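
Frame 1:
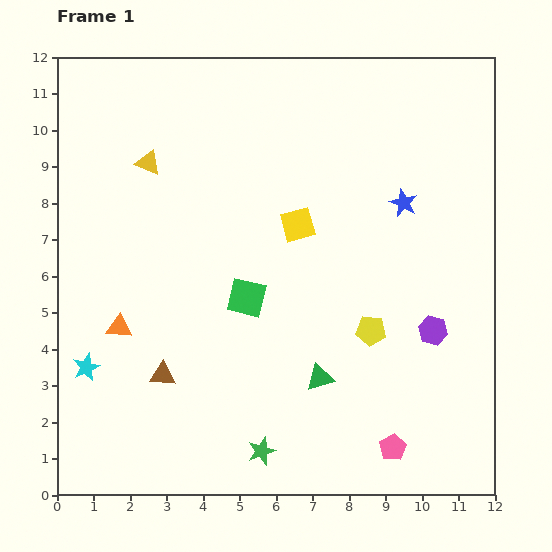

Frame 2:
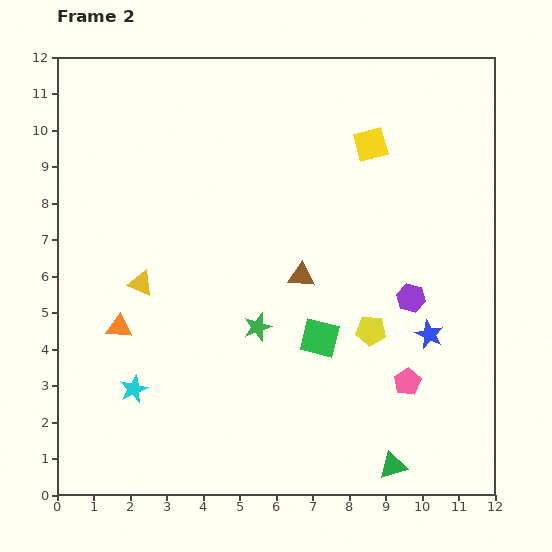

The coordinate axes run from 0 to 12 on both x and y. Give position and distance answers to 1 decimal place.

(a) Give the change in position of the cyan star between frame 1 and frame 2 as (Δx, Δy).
(1.3, -0.6)

The cyan star was at (0.8, 3.5) in frame 1 and (2.1, 2.9) in frame 2.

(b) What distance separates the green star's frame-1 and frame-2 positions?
3.4

The green star moved from (5.6, 1.2) to (5.5, 4.6), a distance of √(0.1² + 3.4²) ≈ 3.4.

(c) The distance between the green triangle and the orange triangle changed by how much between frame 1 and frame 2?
+2.7

Distance in frame 1: 5.7. Distance in frame 2: 8.4.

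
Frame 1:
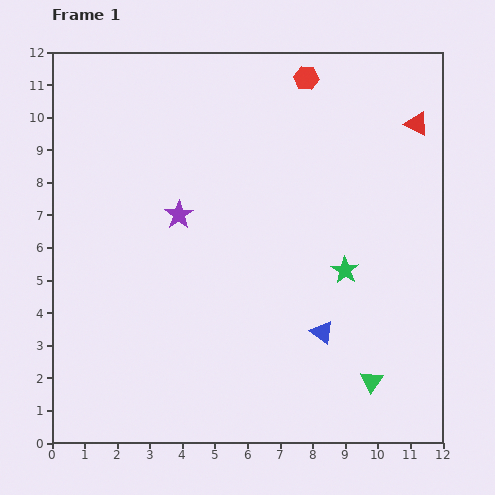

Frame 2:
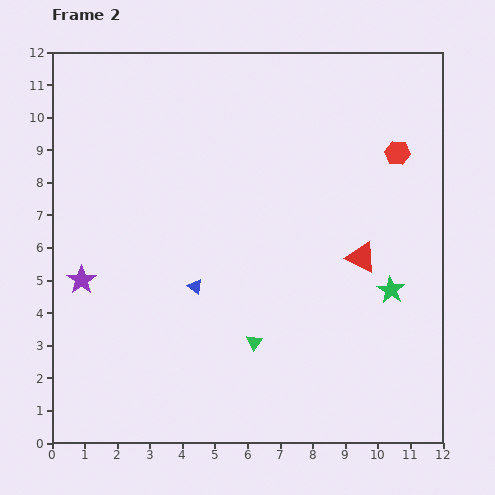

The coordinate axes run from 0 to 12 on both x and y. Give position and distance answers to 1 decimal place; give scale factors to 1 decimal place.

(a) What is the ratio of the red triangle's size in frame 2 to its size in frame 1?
1.3×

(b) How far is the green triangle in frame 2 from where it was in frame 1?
3.8

The green triangle moved from (9.8, 1.9) to (6.2, 3.1), a distance of √(3.6² + 1.2²) ≈ 3.8.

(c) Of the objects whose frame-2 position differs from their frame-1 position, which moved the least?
the green star

(moved 1.5)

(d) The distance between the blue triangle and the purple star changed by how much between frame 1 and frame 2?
-2.2

Distance in frame 1: 5.7. Distance in frame 2: 3.5.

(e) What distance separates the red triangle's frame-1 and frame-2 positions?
4.4

The red triangle moved from (11.2, 9.8) to (9.5, 5.7), a distance of √(1.7² + 4.1²) ≈ 4.4.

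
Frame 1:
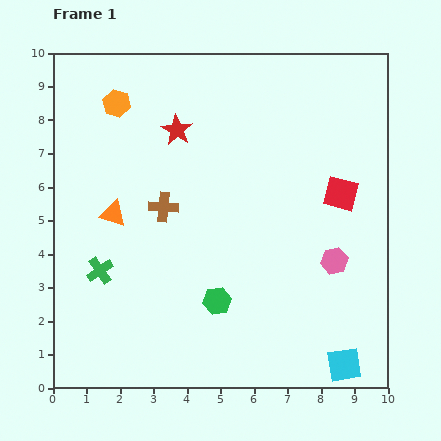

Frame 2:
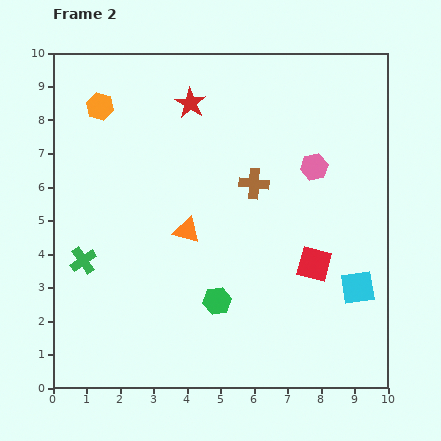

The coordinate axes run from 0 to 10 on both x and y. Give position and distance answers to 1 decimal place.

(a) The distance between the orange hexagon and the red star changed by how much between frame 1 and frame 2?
+0.7

Distance in frame 1: 2.0. Distance in frame 2: 2.7.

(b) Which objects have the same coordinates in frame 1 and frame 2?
the green hexagon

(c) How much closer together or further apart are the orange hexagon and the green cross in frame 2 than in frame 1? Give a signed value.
-0.4

Distance in frame 1: 5.0. Distance in frame 2: 4.6.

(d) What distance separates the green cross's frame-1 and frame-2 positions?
0.6

The green cross moved from (1.4, 3.5) to (0.9, 3.8), a distance of √(0.5² + 0.3²) ≈ 0.6.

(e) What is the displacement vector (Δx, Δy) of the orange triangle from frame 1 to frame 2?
(2.2, -0.5)

The orange triangle was at (1.8, 5.2) in frame 1 and (4.0, 4.7) in frame 2.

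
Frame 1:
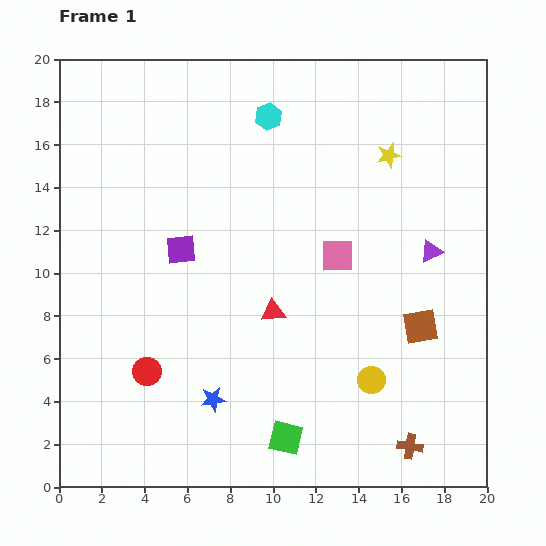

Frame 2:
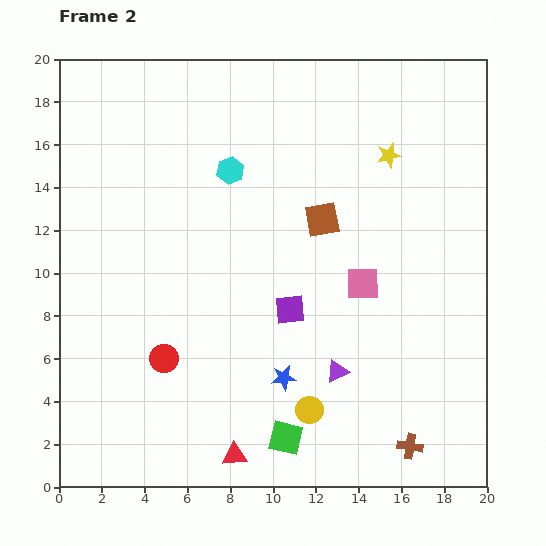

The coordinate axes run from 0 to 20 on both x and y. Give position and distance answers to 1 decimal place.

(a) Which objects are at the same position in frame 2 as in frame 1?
the brown cross, the yellow star, the green square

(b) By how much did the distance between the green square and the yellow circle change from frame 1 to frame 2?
-3.1

Distance in frame 1: 4.8. Distance in frame 2: 1.7.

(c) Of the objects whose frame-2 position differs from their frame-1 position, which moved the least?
the red circle

(moved 1.0)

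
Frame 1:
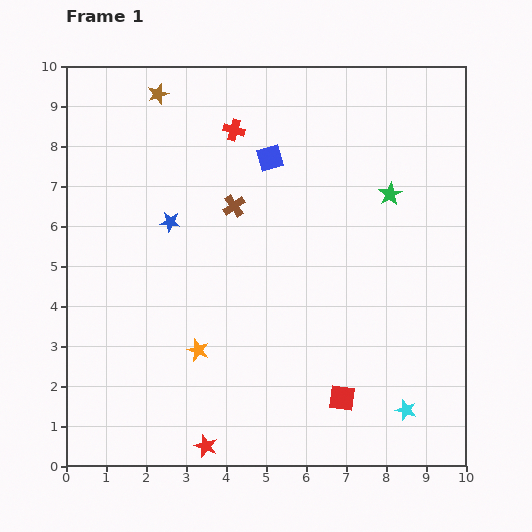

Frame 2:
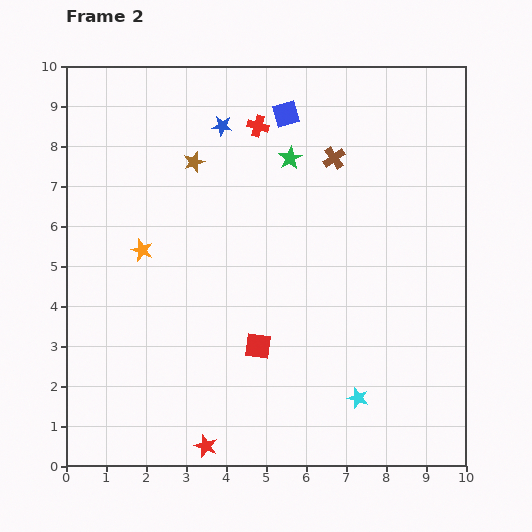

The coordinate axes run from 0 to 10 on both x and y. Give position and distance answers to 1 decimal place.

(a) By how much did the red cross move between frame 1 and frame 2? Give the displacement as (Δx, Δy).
(0.6, 0.1)

The red cross was at (4.2, 8.4) in frame 1 and (4.8, 8.5) in frame 2.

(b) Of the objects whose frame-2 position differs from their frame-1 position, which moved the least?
the red cross

(moved 0.6)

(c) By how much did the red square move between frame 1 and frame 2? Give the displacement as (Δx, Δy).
(-2.1, 1.3)

The red square was at (6.9, 1.7) in frame 1 and (4.8, 3.0) in frame 2.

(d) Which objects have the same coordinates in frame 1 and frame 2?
the red star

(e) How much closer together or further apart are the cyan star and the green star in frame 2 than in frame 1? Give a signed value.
+0.8

Distance in frame 1: 5.4. Distance in frame 2: 6.2.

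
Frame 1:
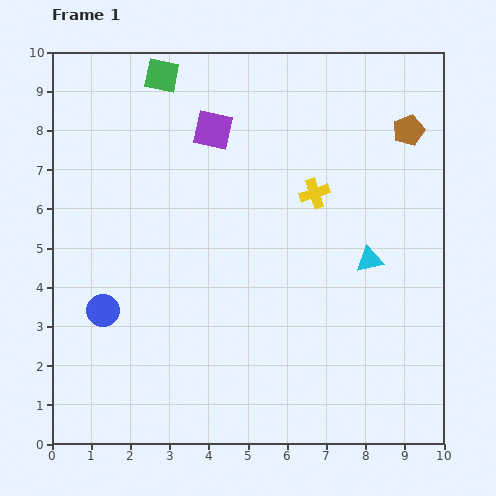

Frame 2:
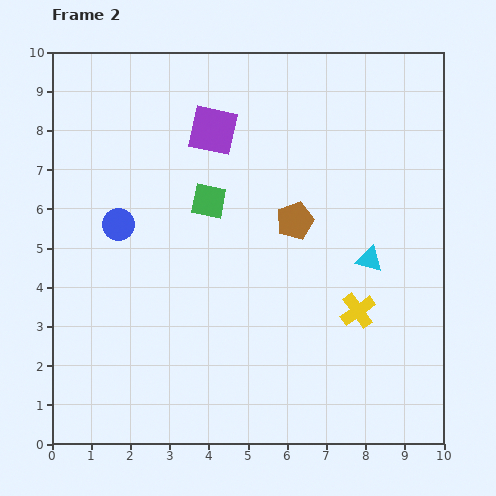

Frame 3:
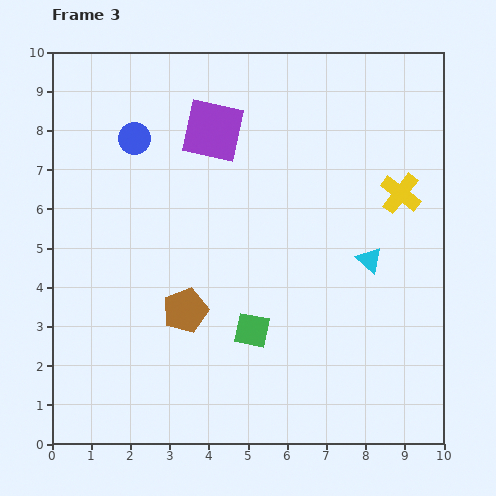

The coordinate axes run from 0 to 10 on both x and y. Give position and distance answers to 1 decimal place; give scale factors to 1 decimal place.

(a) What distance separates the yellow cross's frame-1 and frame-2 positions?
3.2

The yellow cross moved from (6.7, 6.4) to (7.8, 3.4), a distance of √(1.1² + 3.0²) ≈ 3.2.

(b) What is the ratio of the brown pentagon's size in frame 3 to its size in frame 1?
1.4×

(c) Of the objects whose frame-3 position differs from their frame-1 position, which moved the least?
the yellow cross

(moved 2.2)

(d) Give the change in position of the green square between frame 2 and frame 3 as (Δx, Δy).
(1.1, -3.3)

The green square was at (4.0, 6.2) in frame 2 and (5.1, 2.9) in frame 3.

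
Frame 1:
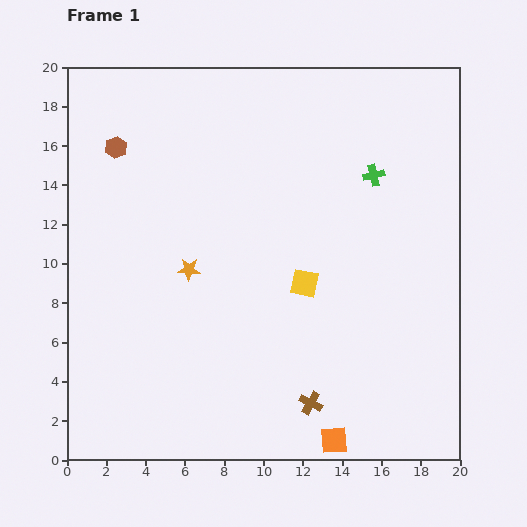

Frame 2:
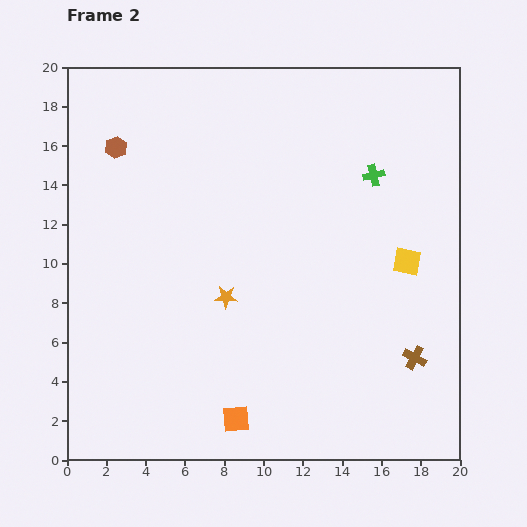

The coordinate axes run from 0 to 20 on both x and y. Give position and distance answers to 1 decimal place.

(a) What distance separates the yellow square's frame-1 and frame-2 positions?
5.3

The yellow square moved from (12.1, 9.0) to (17.3, 10.1), a distance of √(5.2² + 1.1²) ≈ 5.3.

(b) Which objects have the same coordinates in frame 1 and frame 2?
the brown hexagon, the green cross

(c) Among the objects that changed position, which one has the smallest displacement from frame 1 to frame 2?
the orange star

(moved 2.4)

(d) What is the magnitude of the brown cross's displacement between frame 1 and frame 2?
5.8

The brown cross moved from (12.4, 2.9) to (17.7, 5.2), a distance of √(5.3² + 2.3²) ≈ 5.8.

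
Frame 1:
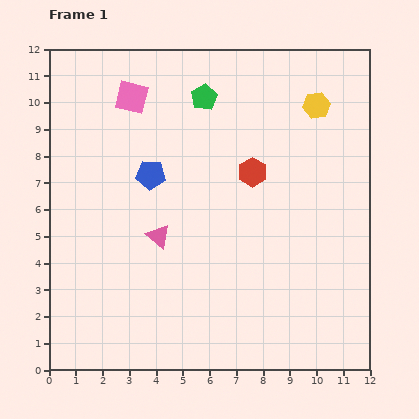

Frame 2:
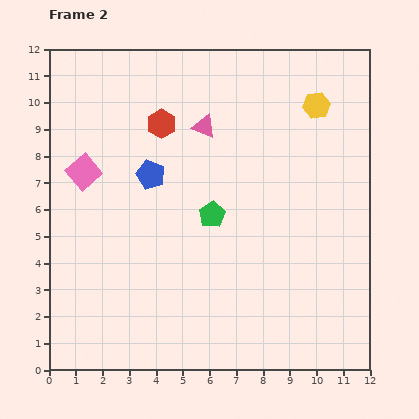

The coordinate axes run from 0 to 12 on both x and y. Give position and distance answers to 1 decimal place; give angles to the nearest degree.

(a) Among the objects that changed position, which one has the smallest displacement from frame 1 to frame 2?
the pink square

(moved 3.3)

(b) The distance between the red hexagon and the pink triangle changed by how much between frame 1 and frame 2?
-2.6

Distance in frame 1: 4.2. Distance in frame 2: 1.6.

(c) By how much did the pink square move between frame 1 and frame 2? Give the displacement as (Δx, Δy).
(-1.8, -2.8)

The pink square was at (3.1, 10.2) in frame 1 and (1.3, 7.4) in frame 2.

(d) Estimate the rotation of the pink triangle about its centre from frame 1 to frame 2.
18° counter-clockwise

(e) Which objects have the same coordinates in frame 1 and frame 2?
the blue pentagon, the yellow hexagon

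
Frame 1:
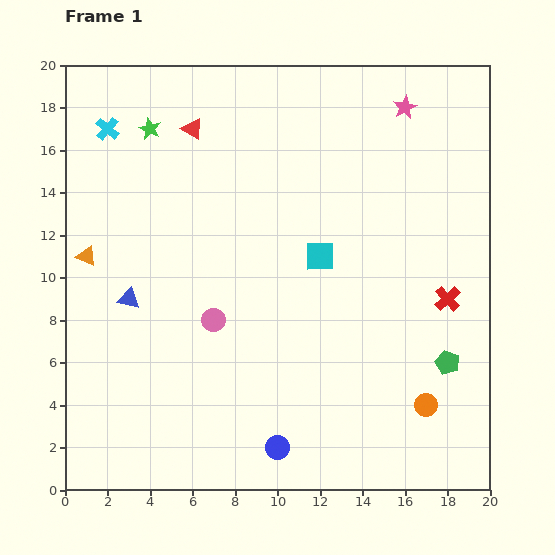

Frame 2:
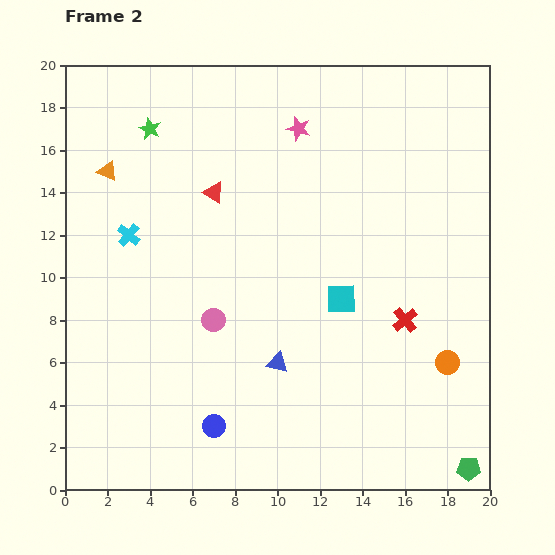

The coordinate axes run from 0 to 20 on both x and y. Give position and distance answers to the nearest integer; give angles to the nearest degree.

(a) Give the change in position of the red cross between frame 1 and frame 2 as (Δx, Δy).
(-2, -1)

The red cross was at (18, 9) in frame 1 and (16, 8) in frame 2.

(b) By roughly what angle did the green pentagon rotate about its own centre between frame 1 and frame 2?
23° counter-clockwise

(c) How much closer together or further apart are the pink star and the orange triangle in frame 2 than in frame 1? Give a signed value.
-8

Distance in frame 1: 17. Distance in frame 2: 9.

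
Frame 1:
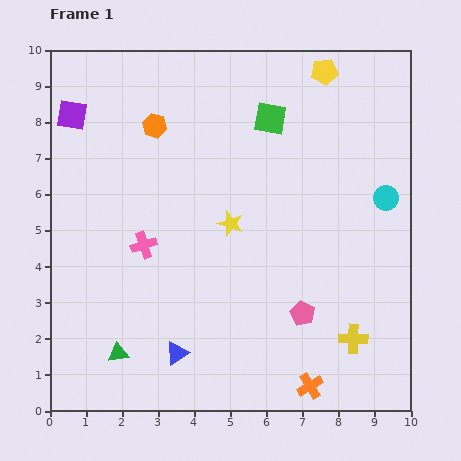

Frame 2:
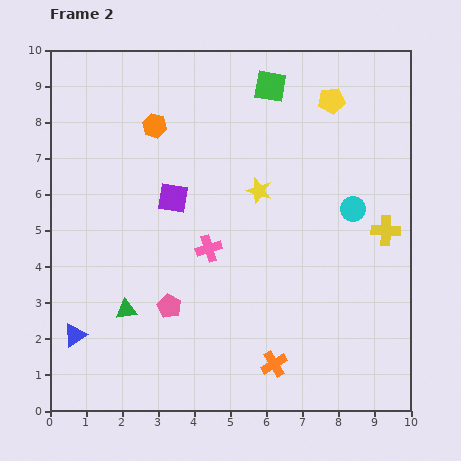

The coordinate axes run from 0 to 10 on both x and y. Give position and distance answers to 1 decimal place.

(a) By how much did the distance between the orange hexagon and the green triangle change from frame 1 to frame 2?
-1.2

Distance in frame 1: 6.4. Distance in frame 2: 5.2.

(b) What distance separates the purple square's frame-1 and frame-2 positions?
3.6

The purple square moved from (0.6, 8.2) to (3.4, 5.9), a distance of √(2.8² + 2.3²) ≈ 3.6.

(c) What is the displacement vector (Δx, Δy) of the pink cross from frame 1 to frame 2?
(1.8, -0.1)

The pink cross was at (2.6, 4.6) in frame 1 and (4.4, 4.5) in frame 2.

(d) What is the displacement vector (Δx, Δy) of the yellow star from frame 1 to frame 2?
(0.8, 0.9)

The yellow star was at (5.0, 5.2) in frame 1 and (5.8, 6.1) in frame 2.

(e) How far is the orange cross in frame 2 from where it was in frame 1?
1.2

The orange cross moved from (7.2, 0.7) to (6.2, 1.3), a distance of √(1.0² + 0.6²) ≈ 1.2.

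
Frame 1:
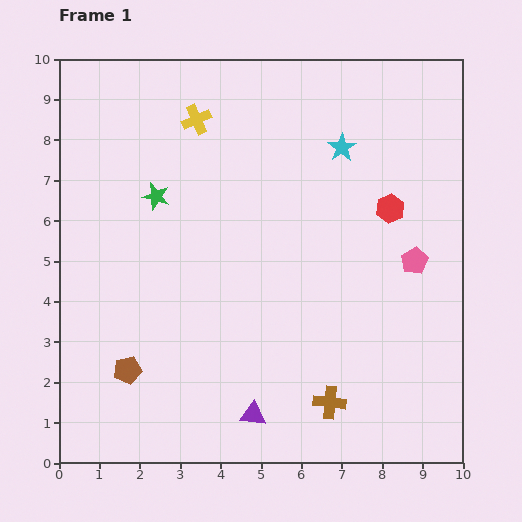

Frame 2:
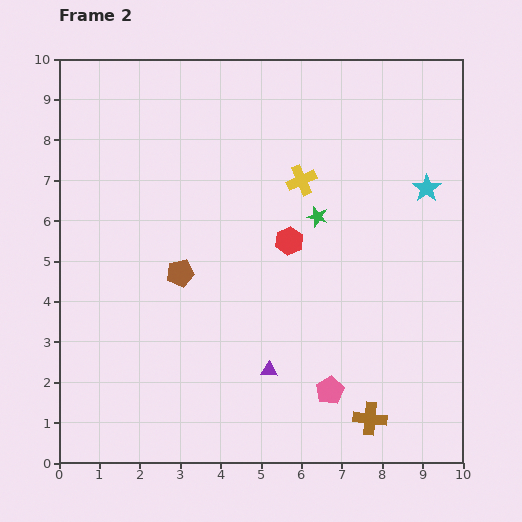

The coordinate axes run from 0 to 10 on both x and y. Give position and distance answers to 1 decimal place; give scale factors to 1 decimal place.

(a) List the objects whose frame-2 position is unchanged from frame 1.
none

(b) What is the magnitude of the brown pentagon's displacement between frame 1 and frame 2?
2.7

The brown pentagon moved from (1.7, 2.3) to (3.0, 4.7), a distance of √(1.3² + 2.4²) ≈ 2.7.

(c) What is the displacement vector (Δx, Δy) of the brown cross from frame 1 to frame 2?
(1.0, -0.4)

The brown cross was at (6.7, 1.5) in frame 1 and (7.7, 1.1) in frame 2.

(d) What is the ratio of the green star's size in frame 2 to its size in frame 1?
0.8×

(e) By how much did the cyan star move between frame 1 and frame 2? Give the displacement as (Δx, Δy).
(2.1, -1.0)

The cyan star was at (7.0, 7.8) in frame 1 and (9.1, 6.8) in frame 2.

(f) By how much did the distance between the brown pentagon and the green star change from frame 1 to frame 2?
-0.7

Distance in frame 1: 4.4. Distance in frame 2: 3.7.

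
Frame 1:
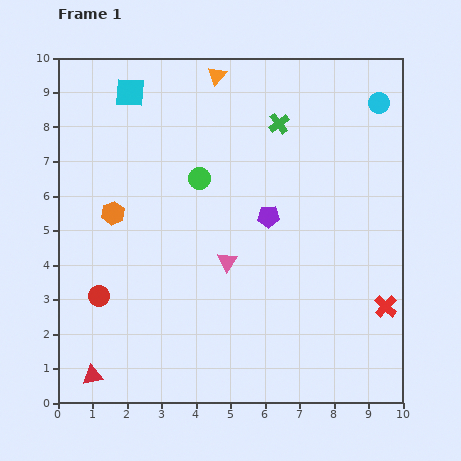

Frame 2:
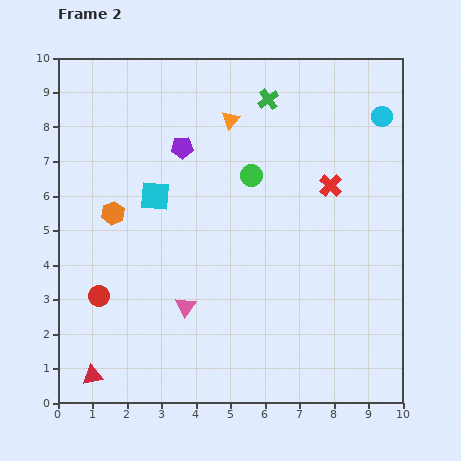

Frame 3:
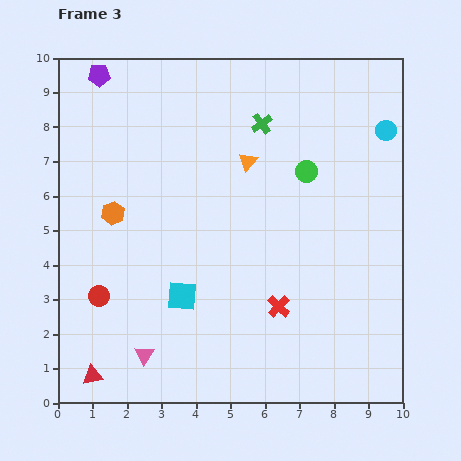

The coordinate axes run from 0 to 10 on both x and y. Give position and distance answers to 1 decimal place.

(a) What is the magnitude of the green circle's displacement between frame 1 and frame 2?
1.5

The green circle moved from (4.1, 6.5) to (5.6, 6.6), a distance of √(1.5² + 0.1²) ≈ 1.5.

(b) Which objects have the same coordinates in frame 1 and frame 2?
the orange hexagon, the red circle, the red triangle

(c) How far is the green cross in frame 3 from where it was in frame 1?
0.5

The green cross moved from (6.4, 8.1) to (5.9, 8.1), a distance of √(0.5² + 0.0²) ≈ 0.5.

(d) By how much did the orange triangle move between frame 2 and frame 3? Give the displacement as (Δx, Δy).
(0.5, -1.2)

The orange triangle was at (5.0, 8.2) in frame 2 and (5.5, 7.0) in frame 3.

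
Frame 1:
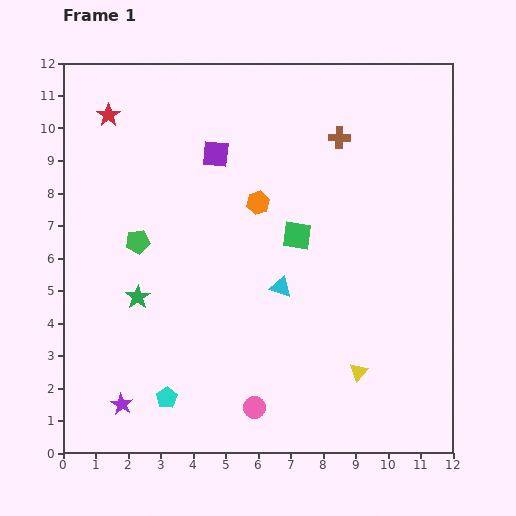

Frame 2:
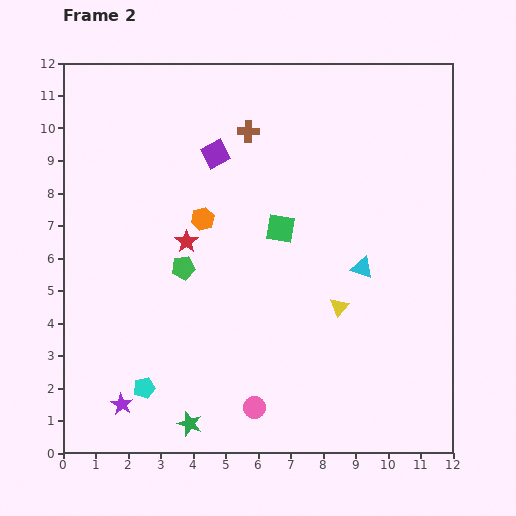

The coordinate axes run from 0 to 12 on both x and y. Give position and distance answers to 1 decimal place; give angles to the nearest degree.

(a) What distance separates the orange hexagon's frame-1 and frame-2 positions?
1.8

The orange hexagon moved from (6.0, 7.7) to (4.3, 7.2), a distance of √(1.7² + 0.5²) ≈ 1.8.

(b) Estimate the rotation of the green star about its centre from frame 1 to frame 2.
20° counter-clockwise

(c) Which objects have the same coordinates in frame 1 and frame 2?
the purple square, the purple star, the pink circle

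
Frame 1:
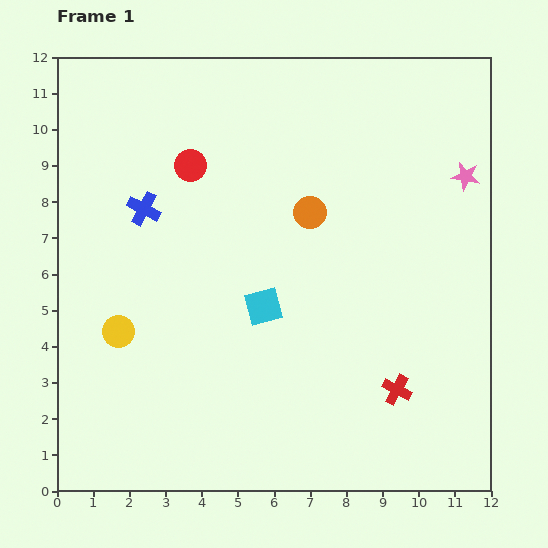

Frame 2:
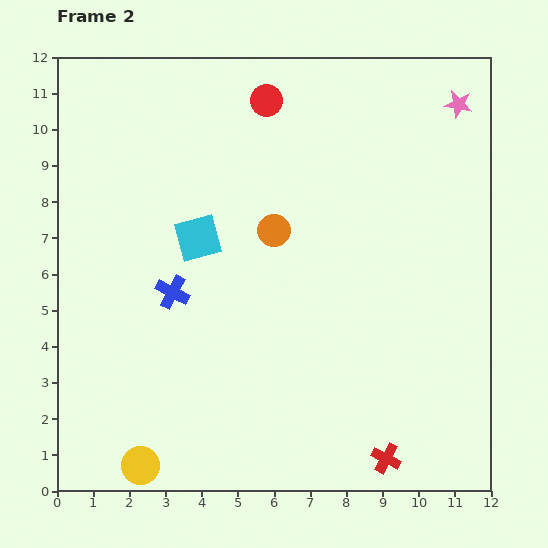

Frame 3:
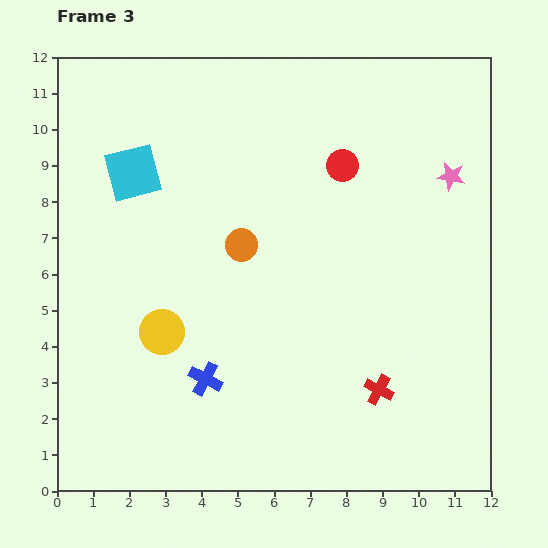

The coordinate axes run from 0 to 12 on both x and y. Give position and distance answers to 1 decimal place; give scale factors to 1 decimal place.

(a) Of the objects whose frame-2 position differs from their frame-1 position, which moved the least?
the orange circle

(moved 1.1)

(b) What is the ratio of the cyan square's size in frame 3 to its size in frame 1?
1.5×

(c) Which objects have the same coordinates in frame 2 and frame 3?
none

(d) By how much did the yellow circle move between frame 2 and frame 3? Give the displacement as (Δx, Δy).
(0.6, 3.7)

The yellow circle was at (2.3, 0.7) in frame 2 and (2.9, 4.4) in frame 3.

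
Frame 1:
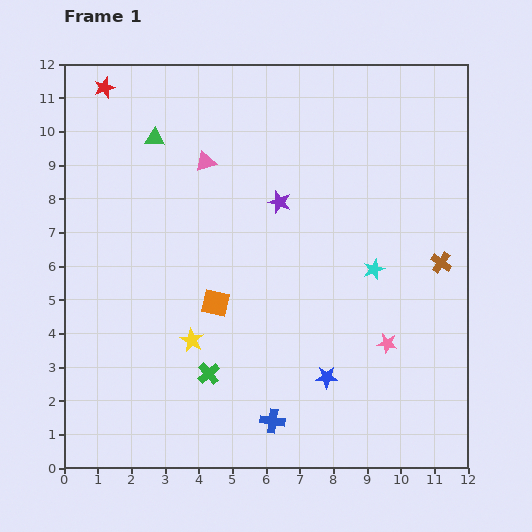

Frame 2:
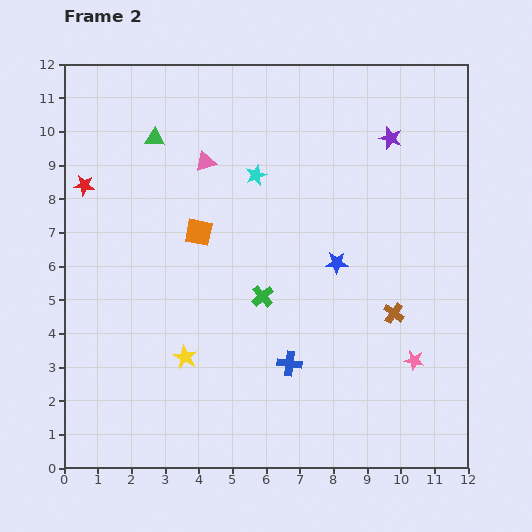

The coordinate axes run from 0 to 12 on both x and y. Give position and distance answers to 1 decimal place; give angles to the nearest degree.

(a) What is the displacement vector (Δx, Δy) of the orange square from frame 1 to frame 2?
(-0.5, 2.1)

The orange square was at (4.5, 4.9) in frame 1 and (4.0, 7.0) in frame 2.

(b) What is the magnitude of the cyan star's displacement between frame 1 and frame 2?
4.5

The cyan star moved from (9.2, 5.9) to (5.7, 8.7), a distance of √(3.5² + 2.8²) ≈ 4.5.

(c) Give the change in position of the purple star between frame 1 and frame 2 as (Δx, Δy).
(3.3, 1.9)

The purple star was at (6.4, 7.9) in frame 1 and (9.7, 9.8) in frame 2.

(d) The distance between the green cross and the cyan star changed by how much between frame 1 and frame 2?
-2.2

Distance in frame 1: 5.8. Distance in frame 2: 3.6.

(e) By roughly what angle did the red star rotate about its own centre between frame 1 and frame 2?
27° clockwise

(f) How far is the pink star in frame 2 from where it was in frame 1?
0.9

The pink star moved from (9.6, 3.7) to (10.4, 3.2), a distance of √(0.8² + 0.5²) ≈ 0.9.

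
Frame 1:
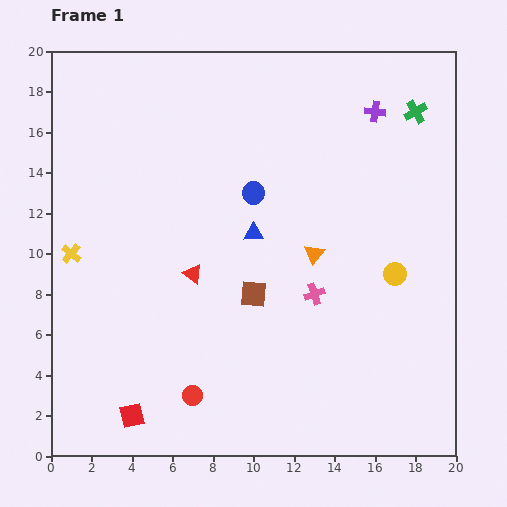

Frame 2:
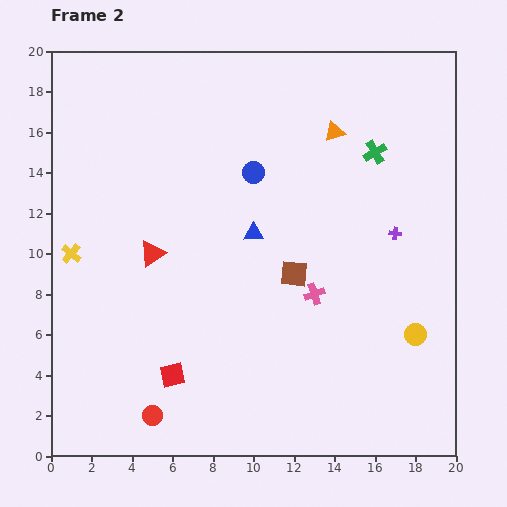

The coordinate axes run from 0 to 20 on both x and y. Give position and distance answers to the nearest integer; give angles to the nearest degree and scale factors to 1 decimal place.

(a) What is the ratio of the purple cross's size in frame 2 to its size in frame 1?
0.6×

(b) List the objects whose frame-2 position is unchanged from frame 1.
the blue triangle, the pink cross, the yellow cross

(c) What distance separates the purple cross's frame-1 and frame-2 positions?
6

The purple cross moved from (16, 17) to (17, 11), a distance of √(1² + 6²) ≈ 6.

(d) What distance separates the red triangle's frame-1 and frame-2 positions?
2

The red triangle moved from (7, 9) to (5, 10), a distance of √(2² + 1²) ≈ 2.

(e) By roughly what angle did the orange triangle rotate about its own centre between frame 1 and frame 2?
34° clockwise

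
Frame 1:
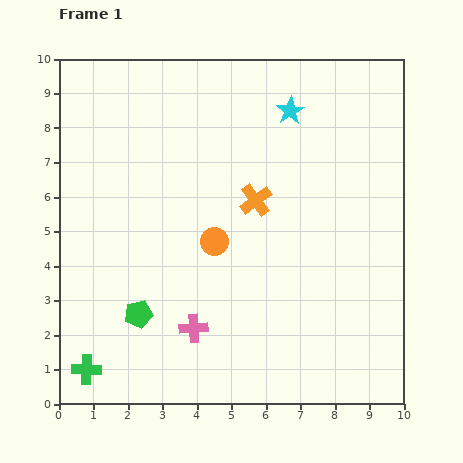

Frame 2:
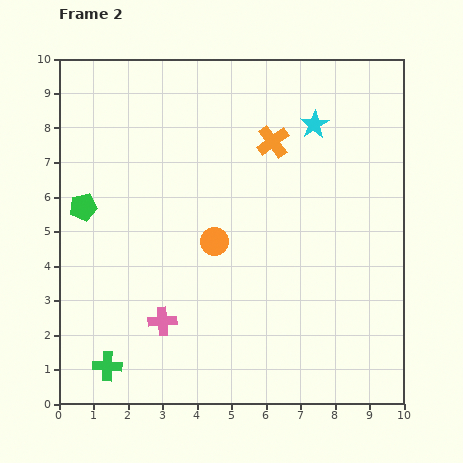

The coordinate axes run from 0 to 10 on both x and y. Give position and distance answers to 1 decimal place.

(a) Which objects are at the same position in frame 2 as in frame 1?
the orange circle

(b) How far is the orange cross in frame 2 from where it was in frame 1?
1.8

The orange cross moved from (5.7, 5.9) to (6.2, 7.6), a distance of √(0.5² + 1.7²) ≈ 1.8.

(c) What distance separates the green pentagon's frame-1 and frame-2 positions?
3.5

The green pentagon moved from (2.3, 2.6) to (0.7, 5.7), a distance of √(1.6² + 3.1²) ≈ 3.5.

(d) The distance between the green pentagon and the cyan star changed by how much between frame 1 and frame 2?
-0.3

Distance in frame 1: 7.4. Distance in frame 2: 7.1.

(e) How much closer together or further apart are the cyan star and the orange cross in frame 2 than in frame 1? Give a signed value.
-1.5

Distance in frame 1: 2.8. Distance in frame 2: 1.3.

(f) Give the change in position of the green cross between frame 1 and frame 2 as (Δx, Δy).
(0.6, 0.1)

The green cross was at (0.8, 1.0) in frame 1 and (1.4, 1.1) in frame 2.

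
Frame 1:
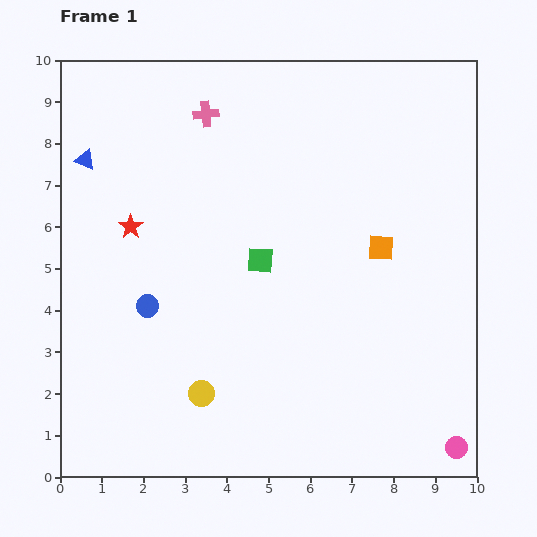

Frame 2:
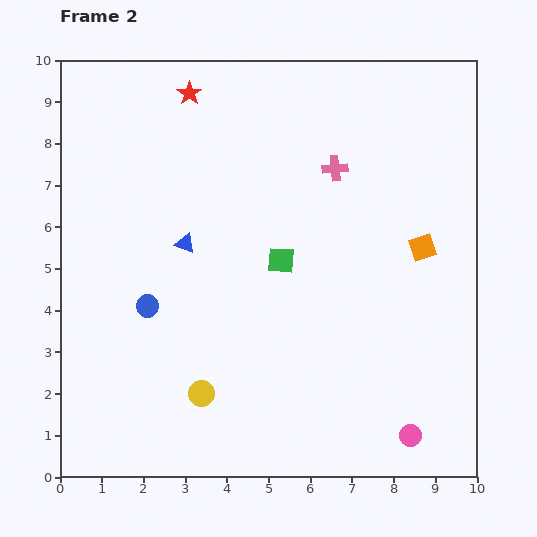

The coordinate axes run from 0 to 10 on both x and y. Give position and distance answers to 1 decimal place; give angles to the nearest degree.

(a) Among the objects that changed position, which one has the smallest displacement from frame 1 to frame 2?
the green square

(moved 0.5)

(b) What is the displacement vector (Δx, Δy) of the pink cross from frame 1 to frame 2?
(3.1, -1.3)

The pink cross was at (3.5, 8.7) in frame 1 and (6.6, 7.4) in frame 2.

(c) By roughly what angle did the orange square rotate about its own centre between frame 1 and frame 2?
21° counter-clockwise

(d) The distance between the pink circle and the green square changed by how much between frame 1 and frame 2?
-1.3

Distance in frame 1: 6.5. Distance in frame 2: 5.2.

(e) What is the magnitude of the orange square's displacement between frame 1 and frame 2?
1.0

The orange square moved from (7.7, 5.5) to (8.7, 5.5), a distance of √(1.0² + 0.0²) ≈ 1.0.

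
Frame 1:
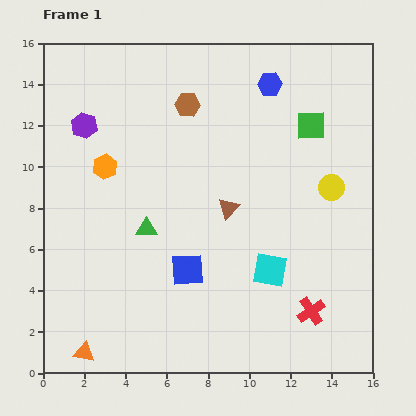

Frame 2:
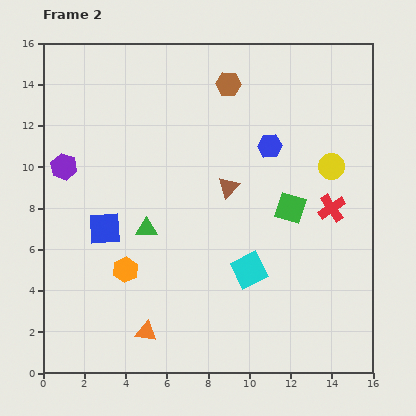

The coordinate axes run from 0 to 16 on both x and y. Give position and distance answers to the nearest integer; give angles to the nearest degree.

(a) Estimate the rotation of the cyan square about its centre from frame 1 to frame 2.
37° counter-clockwise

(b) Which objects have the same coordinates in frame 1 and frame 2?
the green triangle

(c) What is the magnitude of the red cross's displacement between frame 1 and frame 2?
5

The red cross moved from (13, 3) to (14, 8), a distance of √(1² + 5²) ≈ 5.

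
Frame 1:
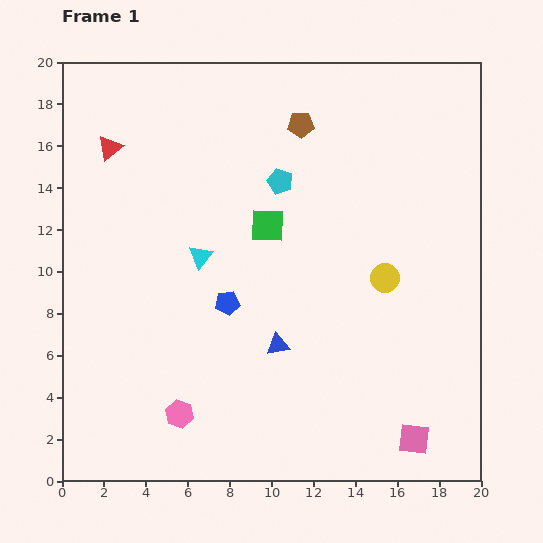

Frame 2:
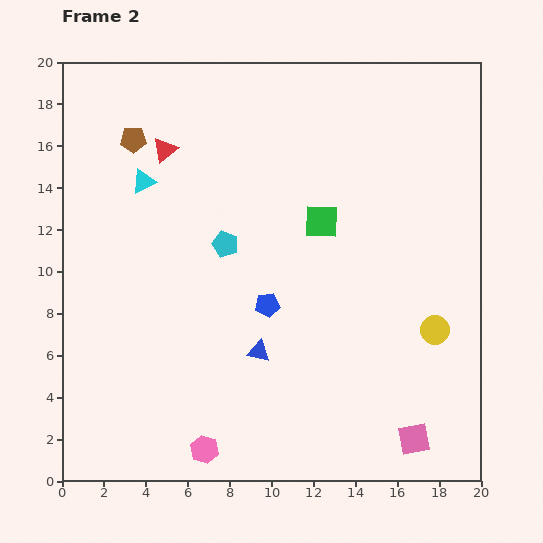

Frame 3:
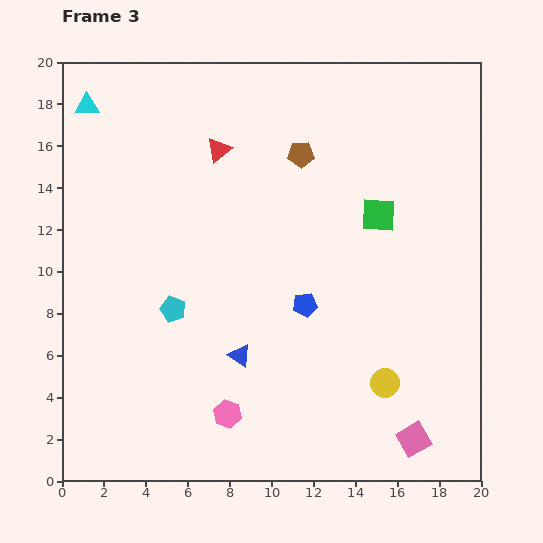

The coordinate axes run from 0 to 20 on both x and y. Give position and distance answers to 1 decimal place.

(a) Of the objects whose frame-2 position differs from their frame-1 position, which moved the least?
the blue triangle

(moved 0.9)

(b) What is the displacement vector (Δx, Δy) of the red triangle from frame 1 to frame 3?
(5.2, -0.1)

The red triangle was at (2.3, 15.9) in frame 1 and (7.5, 15.8) in frame 3.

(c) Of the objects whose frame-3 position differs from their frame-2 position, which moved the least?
the blue triangle

(moved 0.9)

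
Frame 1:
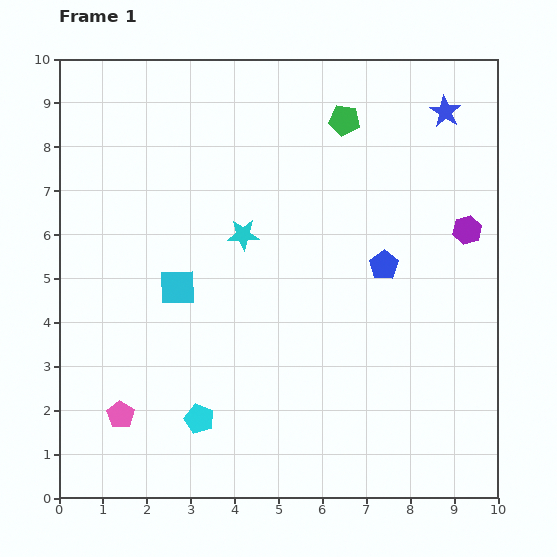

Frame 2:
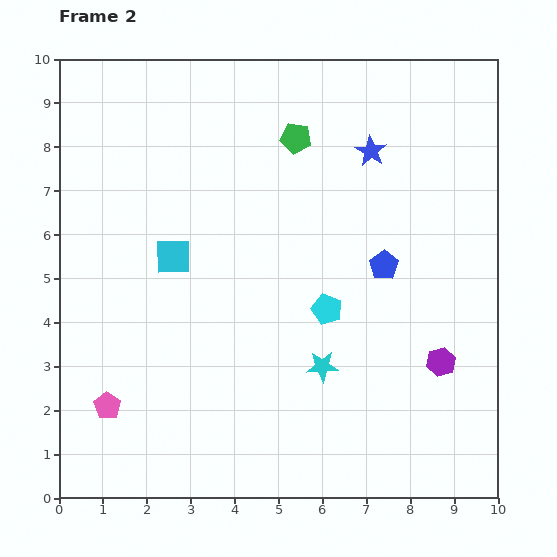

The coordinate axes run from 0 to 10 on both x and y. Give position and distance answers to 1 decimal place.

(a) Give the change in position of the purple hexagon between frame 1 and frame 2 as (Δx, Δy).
(-0.6, -3.0)

The purple hexagon was at (9.3, 6.1) in frame 1 and (8.7, 3.1) in frame 2.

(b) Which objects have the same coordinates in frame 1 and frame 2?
the blue pentagon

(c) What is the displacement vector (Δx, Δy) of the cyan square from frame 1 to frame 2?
(-0.1, 0.7)

The cyan square was at (2.7, 4.8) in frame 1 and (2.6, 5.5) in frame 2.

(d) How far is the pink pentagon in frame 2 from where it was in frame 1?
0.4

The pink pentagon moved from (1.4, 1.9) to (1.1, 2.1), a distance of √(0.3² + 0.2²) ≈ 0.4.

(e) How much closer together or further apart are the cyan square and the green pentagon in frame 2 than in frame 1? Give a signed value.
-1.5

Distance in frame 1: 5.4. Distance in frame 2: 3.9.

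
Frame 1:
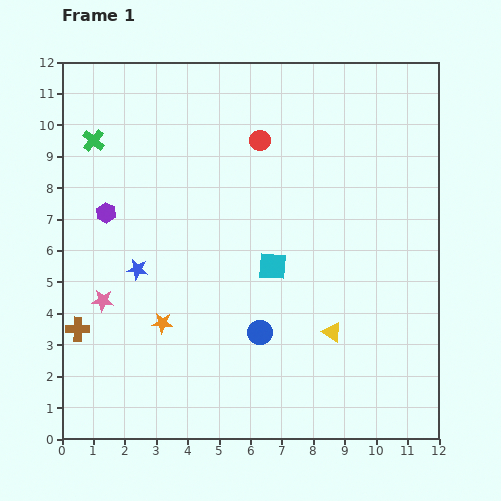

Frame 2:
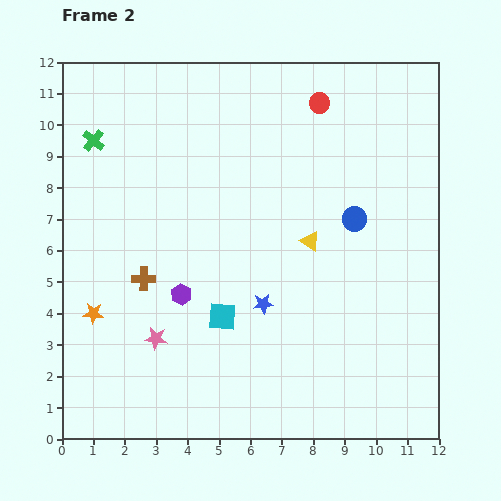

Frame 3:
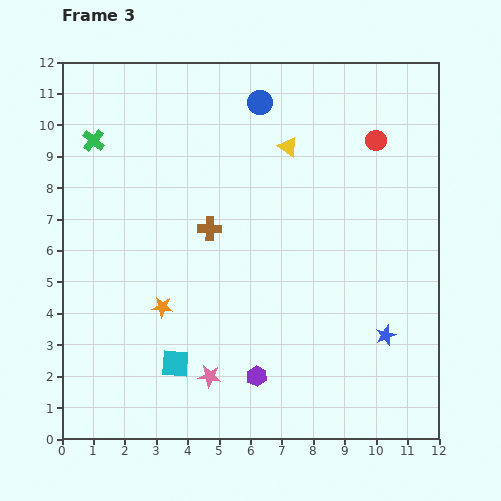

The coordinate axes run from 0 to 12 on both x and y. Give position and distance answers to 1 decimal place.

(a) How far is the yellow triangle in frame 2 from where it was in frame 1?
3.0

The yellow triangle moved from (8.6, 3.4) to (7.9, 6.3), a distance of √(0.7² + 2.9²) ≈ 3.0.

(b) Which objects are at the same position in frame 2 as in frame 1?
the green cross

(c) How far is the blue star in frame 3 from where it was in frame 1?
8.2

The blue star moved from (2.4, 5.4) to (10.3, 3.3), a distance of √(7.9² + 2.1²) ≈ 8.2.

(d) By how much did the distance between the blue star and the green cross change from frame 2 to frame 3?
+3.7

Distance in frame 2: 7.5. Distance in frame 3: 11.2.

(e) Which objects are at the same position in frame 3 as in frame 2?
the green cross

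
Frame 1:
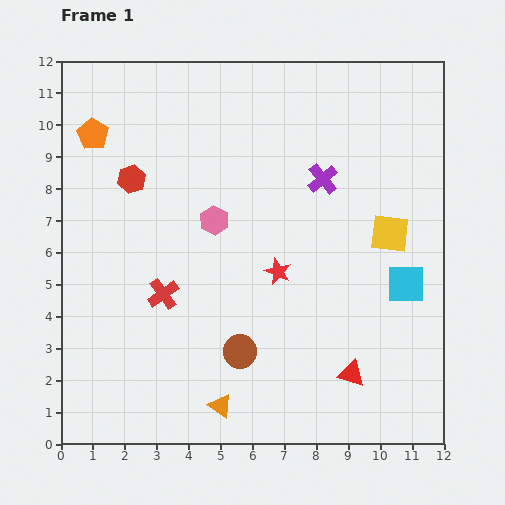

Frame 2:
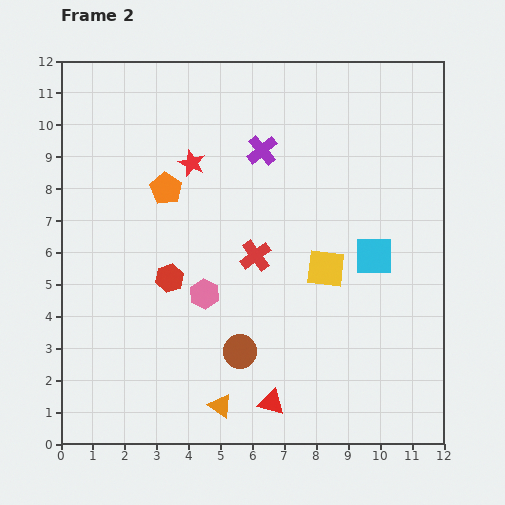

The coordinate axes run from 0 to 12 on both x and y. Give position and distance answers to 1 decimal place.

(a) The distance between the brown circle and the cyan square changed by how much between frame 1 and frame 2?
-0.4

Distance in frame 1: 5.6. Distance in frame 2: 5.2.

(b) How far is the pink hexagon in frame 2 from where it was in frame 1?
2.3

The pink hexagon moved from (4.8, 7.0) to (4.5, 4.7), a distance of √(0.3² + 2.3²) ≈ 2.3.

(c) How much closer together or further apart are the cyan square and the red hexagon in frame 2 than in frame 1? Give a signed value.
-2.8

Distance in frame 1: 9.2. Distance in frame 2: 6.4.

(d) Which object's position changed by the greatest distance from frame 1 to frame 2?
the red star

(moved 4.3; next 3.3)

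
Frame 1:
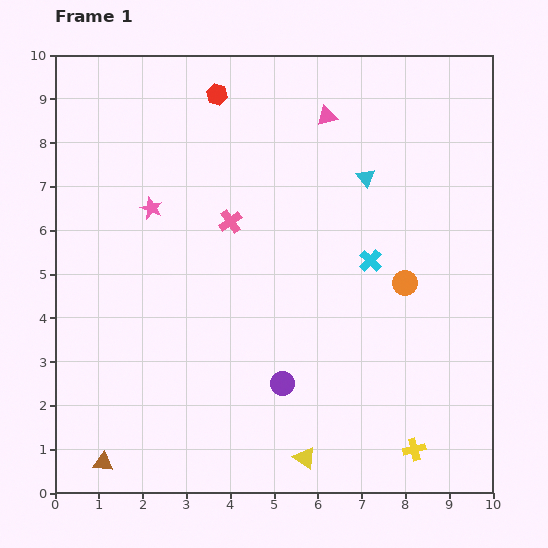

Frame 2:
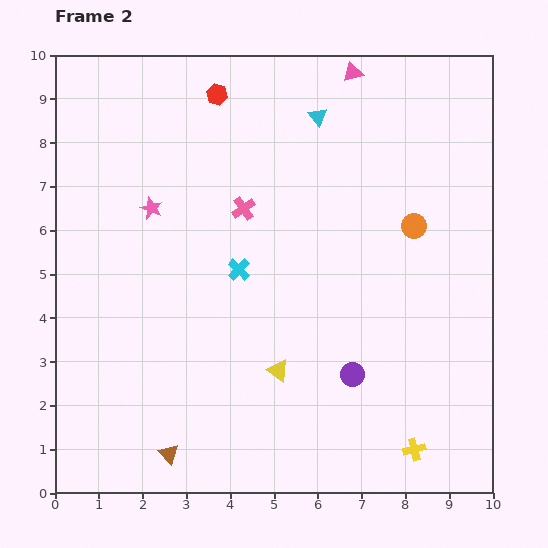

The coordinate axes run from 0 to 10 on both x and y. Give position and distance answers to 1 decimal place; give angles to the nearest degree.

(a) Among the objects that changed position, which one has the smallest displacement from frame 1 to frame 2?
the pink cross

(moved 0.4)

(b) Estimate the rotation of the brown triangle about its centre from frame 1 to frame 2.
40° clockwise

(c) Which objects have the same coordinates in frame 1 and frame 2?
the red hexagon, the yellow cross, the pink star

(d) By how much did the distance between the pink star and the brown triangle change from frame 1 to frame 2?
-0.3

Distance in frame 1: 5.9. Distance in frame 2: 5.6.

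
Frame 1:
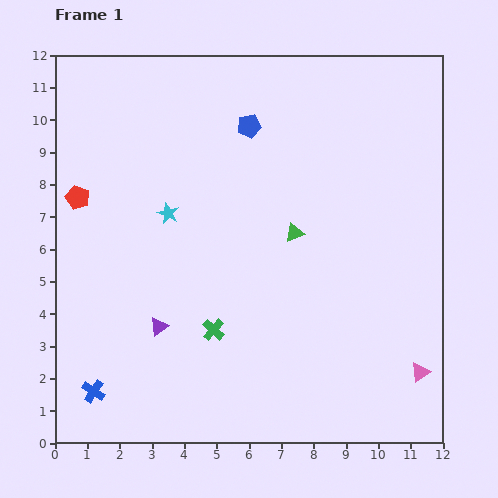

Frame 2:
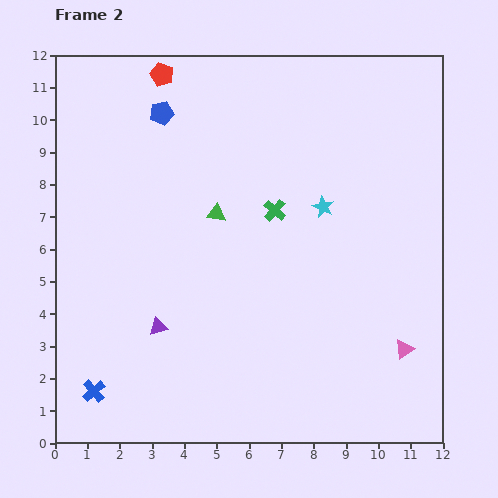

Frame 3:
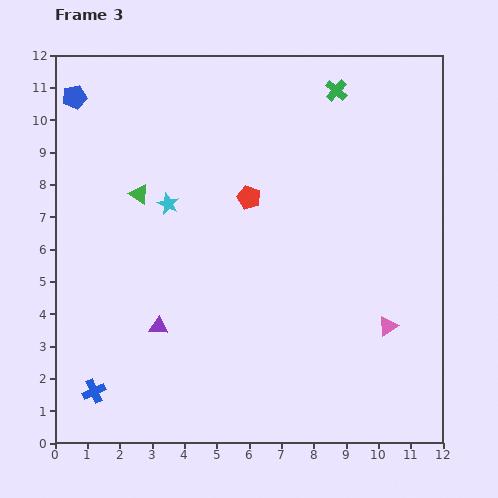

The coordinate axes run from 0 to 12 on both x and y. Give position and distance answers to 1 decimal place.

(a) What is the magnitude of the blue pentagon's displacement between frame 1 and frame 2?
2.7

The blue pentagon moved from (6.0, 9.8) to (3.3, 10.2), a distance of √(2.7² + 0.4²) ≈ 2.7.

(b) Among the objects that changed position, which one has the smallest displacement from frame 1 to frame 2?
the pink triangle

(moved 0.9)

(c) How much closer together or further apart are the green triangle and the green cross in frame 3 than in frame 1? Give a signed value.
+3.0

Distance in frame 1: 3.9. Distance in frame 3: 6.9.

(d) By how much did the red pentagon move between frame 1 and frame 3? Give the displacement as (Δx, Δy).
(5.3, 0.0)

The red pentagon was at (0.7, 7.6) in frame 1 and (6.0, 7.6) in frame 3.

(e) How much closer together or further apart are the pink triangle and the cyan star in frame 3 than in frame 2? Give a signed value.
+2.7

Distance in frame 2: 5.1. Distance in frame 3: 7.8.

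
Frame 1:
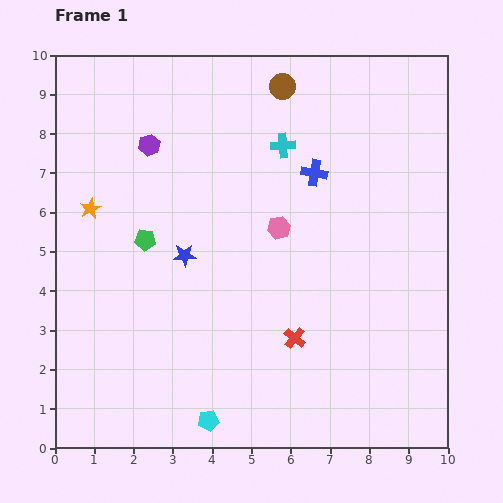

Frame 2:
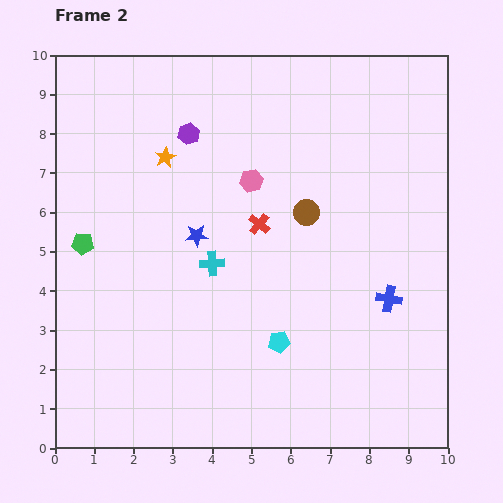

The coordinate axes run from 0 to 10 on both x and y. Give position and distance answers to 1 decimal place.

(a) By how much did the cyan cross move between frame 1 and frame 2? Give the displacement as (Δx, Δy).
(-1.8, -3.0)

The cyan cross was at (5.8, 7.7) in frame 1 and (4.0, 4.7) in frame 2.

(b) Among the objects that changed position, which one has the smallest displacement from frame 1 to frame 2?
the blue star

(moved 0.6)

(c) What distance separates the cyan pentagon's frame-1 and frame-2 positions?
2.7

The cyan pentagon moved from (3.9, 0.7) to (5.7, 2.7), a distance of √(1.8² + 2.0²) ≈ 2.7.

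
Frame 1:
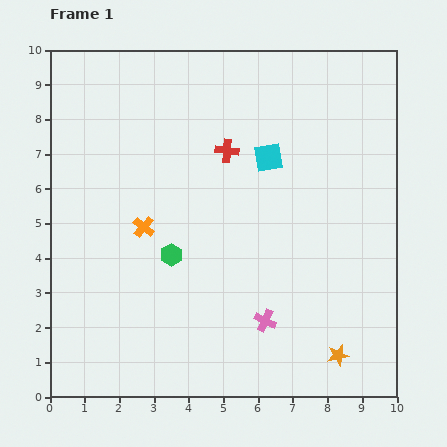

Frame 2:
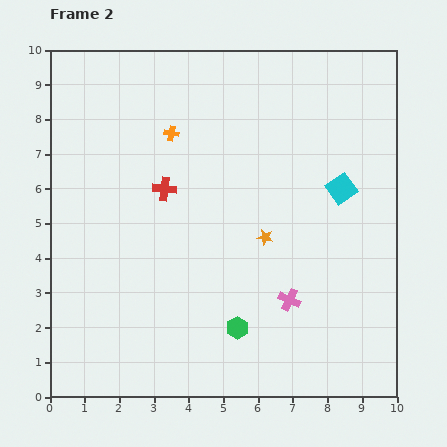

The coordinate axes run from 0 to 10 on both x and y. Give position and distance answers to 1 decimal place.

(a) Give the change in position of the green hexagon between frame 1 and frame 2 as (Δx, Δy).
(1.9, -2.1)

The green hexagon was at (3.5, 4.1) in frame 1 and (5.4, 2.0) in frame 2.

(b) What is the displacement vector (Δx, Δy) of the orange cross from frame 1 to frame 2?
(0.8, 2.7)

The orange cross was at (2.7, 4.9) in frame 1 and (3.5, 7.6) in frame 2.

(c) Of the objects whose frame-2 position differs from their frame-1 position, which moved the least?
the pink cross

(moved 0.9)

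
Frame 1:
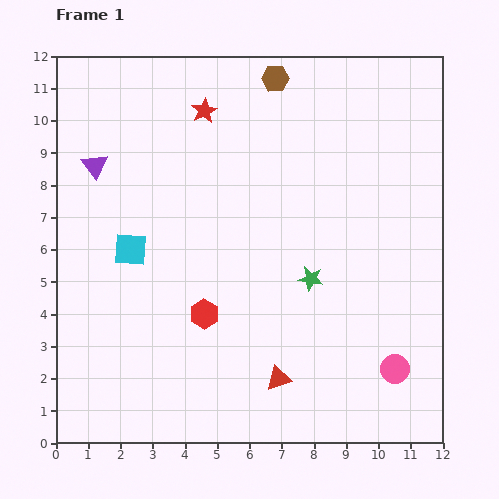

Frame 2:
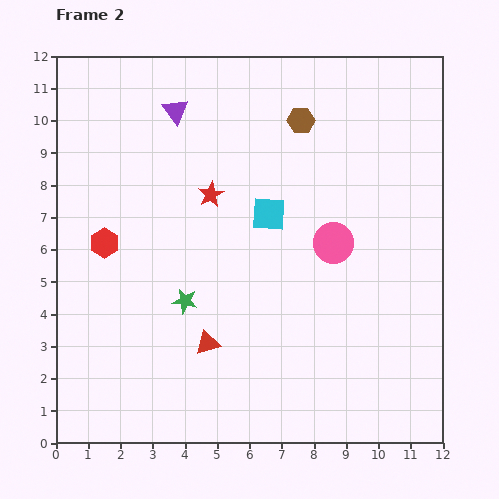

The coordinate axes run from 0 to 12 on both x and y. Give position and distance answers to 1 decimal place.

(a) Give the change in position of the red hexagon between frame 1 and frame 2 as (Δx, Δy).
(-3.1, 2.2)

The red hexagon was at (4.6, 4.0) in frame 1 and (1.5, 6.2) in frame 2.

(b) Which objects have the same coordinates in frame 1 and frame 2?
none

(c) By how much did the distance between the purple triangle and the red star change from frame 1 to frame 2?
-1.0

Distance in frame 1: 3.8. Distance in frame 2: 2.8.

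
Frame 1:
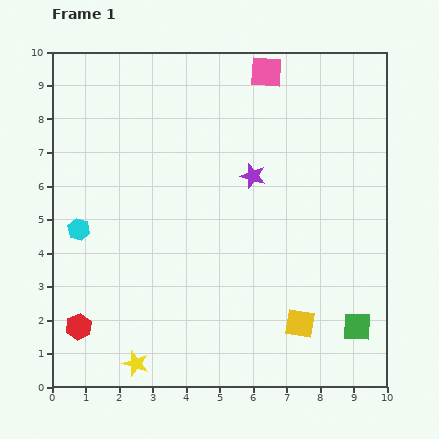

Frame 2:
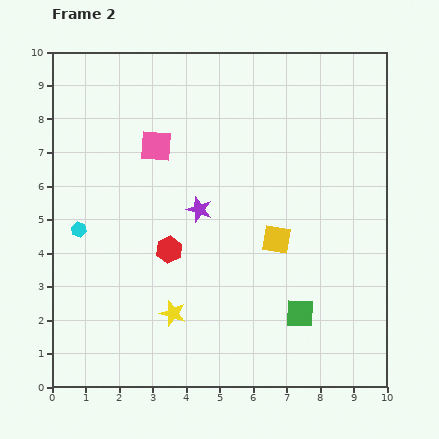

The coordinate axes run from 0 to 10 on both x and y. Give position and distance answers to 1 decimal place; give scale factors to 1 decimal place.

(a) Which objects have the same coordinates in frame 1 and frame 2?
the cyan hexagon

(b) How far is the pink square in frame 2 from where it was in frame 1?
4.0

The pink square moved from (6.4, 9.4) to (3.1, 7.2), a distance of √(3.3² + 2.2²) ≈ 4.0.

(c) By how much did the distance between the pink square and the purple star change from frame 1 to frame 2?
-0.8

Distance in frame 1: 3.1. Distance in frame 2: 2.3.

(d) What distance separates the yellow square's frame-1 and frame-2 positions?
2.6

The yellow square moved from (7.4, 1.9) to (6.7, 4.4), a distance of √(0.7² + 2.5²) ≈ 2.6.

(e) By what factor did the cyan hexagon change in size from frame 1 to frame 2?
0.7×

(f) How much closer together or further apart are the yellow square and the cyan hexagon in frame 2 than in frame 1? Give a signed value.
-1.3

Distance in frame 1: 7.2. Distance in frame 2: 5.9.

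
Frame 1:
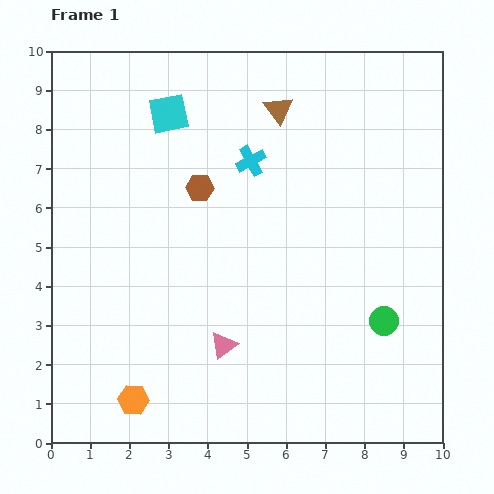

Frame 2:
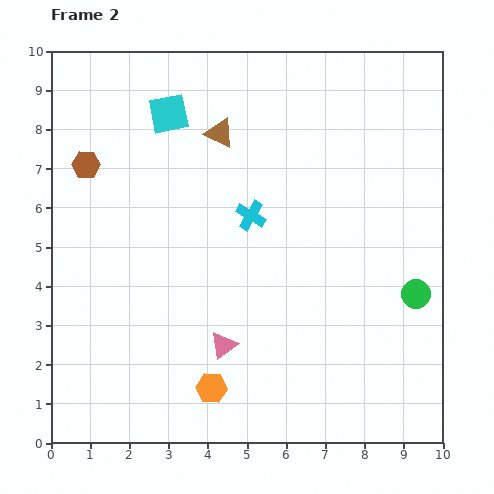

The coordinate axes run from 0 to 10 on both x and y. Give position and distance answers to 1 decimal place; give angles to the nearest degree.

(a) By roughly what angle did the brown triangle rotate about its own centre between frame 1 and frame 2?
28° counter-clockwise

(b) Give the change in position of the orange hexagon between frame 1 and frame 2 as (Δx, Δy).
(2.0, 0.3)

The orange hexagon was at (2.1, 1.1) in frame 1 and (4.1, 1.4) in frame 2.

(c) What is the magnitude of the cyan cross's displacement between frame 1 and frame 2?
1.4

The cyan cross moved from (5.1, 7.2) to (5.1, 5.8), a distance of √(0.0² + 1.4²) ≈ 1.4.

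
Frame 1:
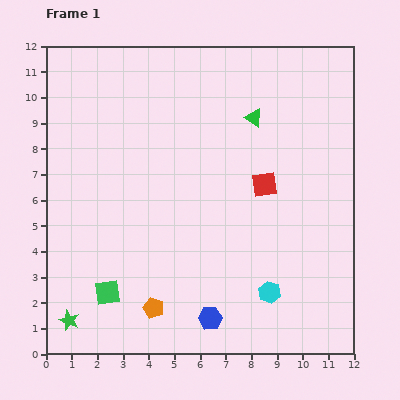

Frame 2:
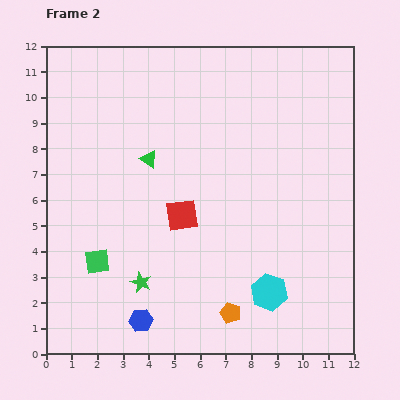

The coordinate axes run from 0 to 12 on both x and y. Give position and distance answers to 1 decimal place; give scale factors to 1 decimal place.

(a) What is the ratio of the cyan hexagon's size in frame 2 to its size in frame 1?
1.7×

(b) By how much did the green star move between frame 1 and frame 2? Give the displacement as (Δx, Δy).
(2.8, 1.5)

The green star was at (0.9, 1.3) in frame 1 and (3.7, 2.8) in frame 2.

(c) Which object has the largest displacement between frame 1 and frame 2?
the green triangle

(moved 4.4; next 3.4)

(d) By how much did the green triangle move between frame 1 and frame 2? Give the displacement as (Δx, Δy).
(-4.1, -1.6)

The green triangle was at (8.1, 9.2) in frame 1 and (4.0, 7.6) in frame 2.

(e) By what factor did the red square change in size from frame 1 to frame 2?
1.3×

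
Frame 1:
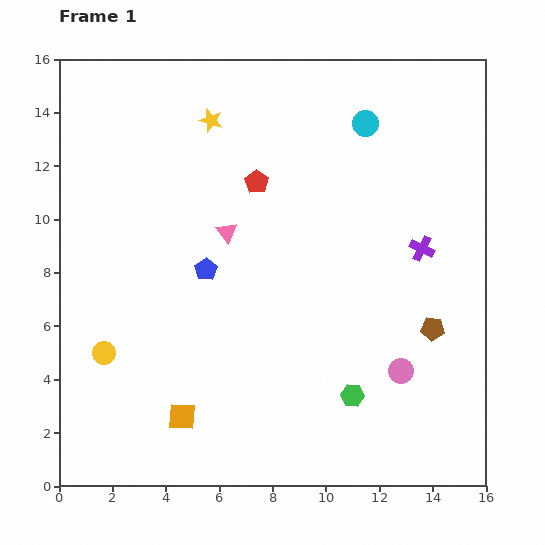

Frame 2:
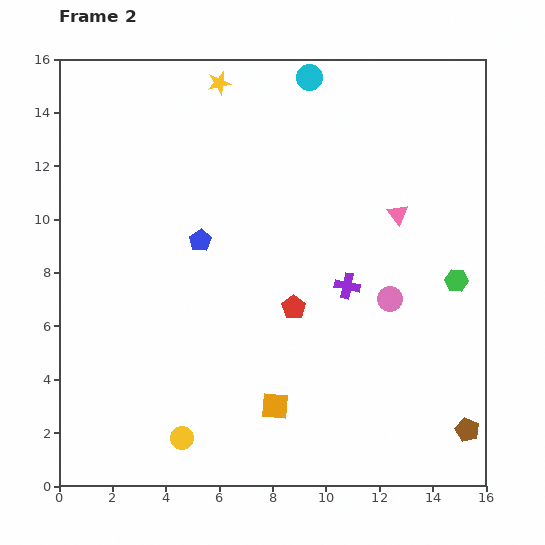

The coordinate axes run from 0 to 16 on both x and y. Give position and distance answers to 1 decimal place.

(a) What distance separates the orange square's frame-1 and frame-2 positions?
3.5

The orange square moved from (4.6, 2.6) to (8.1, 3.0), a distance of √(3.5² + 0.4²) ≈ 3.5.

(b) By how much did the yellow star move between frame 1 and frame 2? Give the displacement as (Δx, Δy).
(0.3, 1.4)

The yellow star was at (5.7, 13.7) in frame 1 and (6.0, 15.1) in frame 2.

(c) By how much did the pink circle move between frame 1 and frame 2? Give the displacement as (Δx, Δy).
(-0.4, 2.7)

The pink circle was at (12.8, 4.3) in frame 1 and (12.4, 7.0) in frame 2.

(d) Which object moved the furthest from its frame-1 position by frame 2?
the pink triangle

(moved 6.4; next 5.8)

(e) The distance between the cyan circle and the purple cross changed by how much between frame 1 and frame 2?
+2.8

Distance in frame 1: 5.1. Distance in frame 2: 7.9.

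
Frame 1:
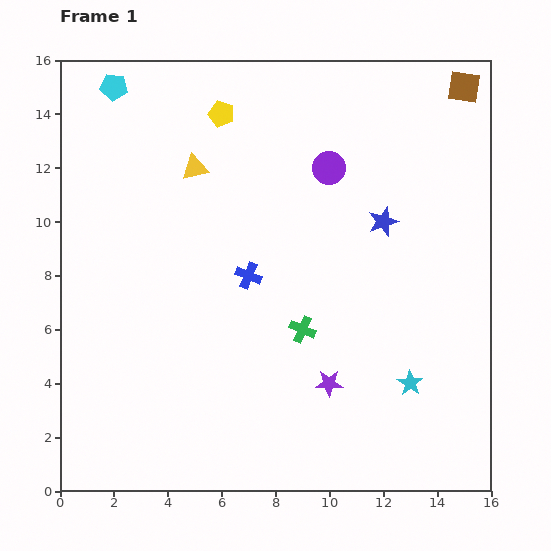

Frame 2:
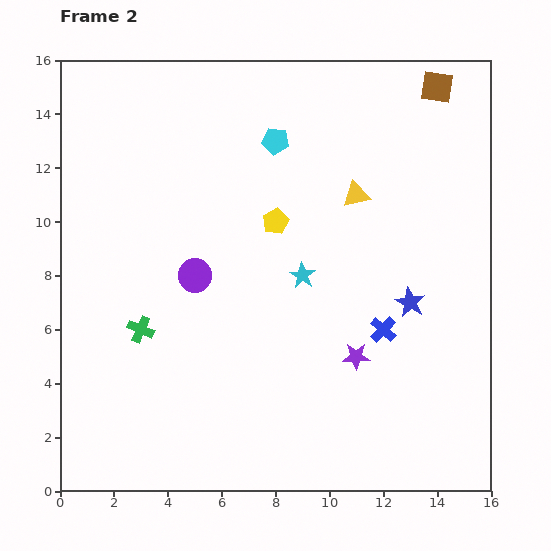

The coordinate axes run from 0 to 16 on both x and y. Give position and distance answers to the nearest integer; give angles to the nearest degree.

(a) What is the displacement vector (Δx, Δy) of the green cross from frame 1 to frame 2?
(-6, 0)

The green cross was at (9, 6) in frame 1 and (3, 6) in frame 2.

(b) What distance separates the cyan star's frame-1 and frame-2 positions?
6

The cyan star moved from (13, 4) to (9, 8), a distance of √(4² + 4²) ≈ 6.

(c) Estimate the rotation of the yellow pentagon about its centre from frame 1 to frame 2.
28° clockwise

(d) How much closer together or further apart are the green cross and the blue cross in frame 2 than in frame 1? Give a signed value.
+6

Distance in frame 1: 3. Distance in frame 2: 9.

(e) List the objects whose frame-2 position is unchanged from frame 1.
none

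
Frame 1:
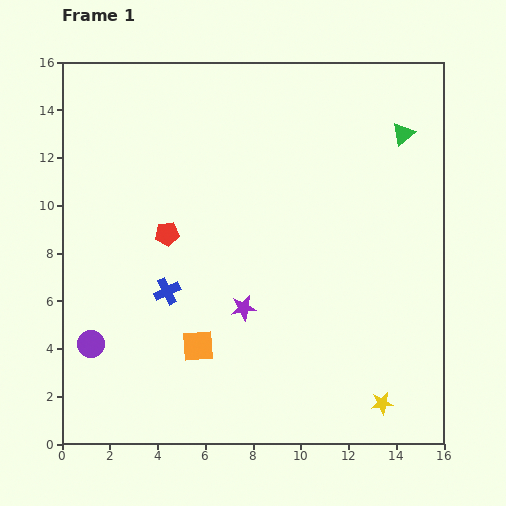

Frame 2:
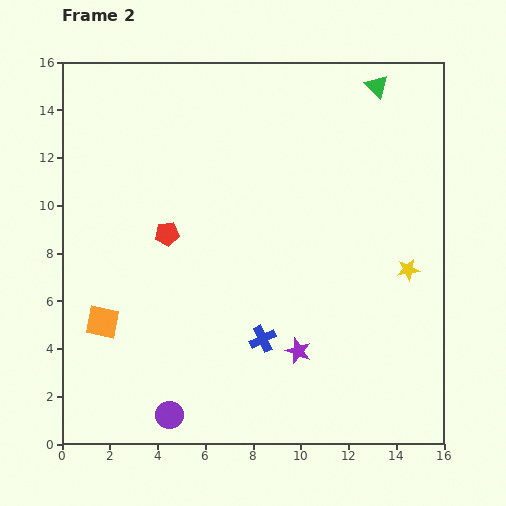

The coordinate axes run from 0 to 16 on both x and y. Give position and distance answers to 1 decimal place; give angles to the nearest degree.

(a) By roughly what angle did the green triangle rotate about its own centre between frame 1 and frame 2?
35° counter-clockwise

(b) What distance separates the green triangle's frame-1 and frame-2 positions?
2.3

The green triangle moved from (14.3, 13.0) to (13.2, 15.0), a distance of √(1.1² + 2.0²) ≈ 2.3.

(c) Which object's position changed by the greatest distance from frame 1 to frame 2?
the yellow star

(moved 5.7; next 4.5)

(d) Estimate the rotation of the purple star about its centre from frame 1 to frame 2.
29° clockwise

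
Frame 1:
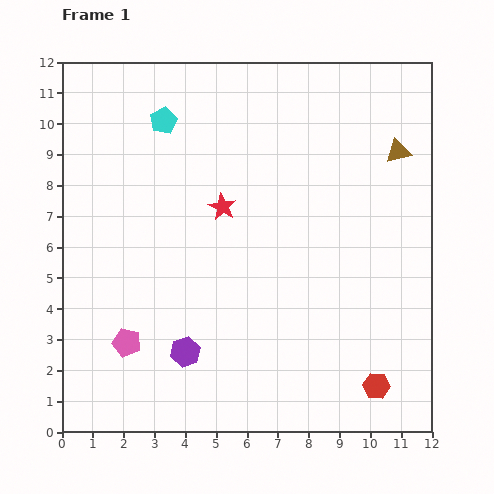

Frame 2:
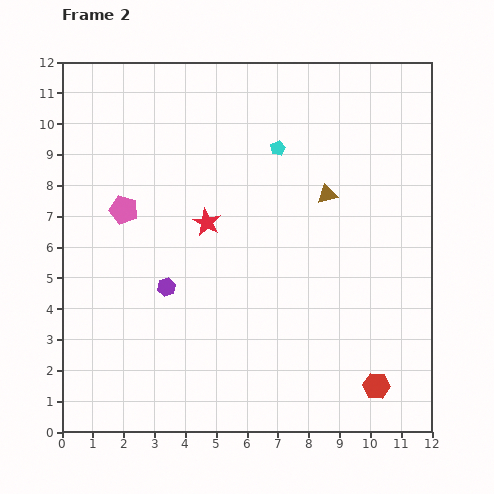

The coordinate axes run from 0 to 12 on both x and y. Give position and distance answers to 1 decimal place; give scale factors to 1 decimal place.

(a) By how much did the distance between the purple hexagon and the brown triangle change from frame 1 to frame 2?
-3.5

Distance in frame 1: 9.5. Distance in frame 2: 6.0.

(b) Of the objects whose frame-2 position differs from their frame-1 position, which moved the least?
the red star

(moved 0.7)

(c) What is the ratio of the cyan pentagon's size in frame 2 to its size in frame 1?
0.6×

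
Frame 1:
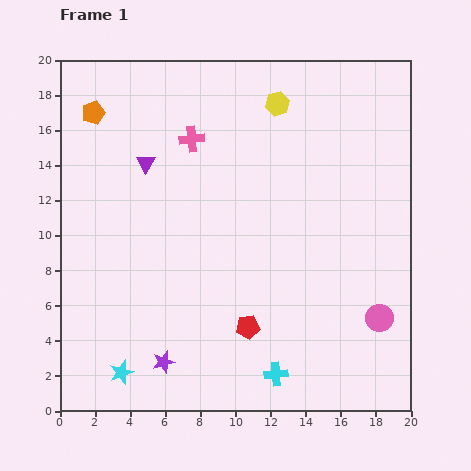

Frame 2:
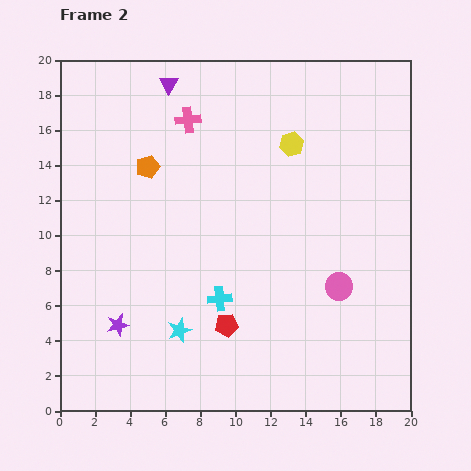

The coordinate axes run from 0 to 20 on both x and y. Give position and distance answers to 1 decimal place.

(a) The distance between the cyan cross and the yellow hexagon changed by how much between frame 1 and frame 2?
-5.7

Distance in frame 1: 15.4. Distance in frame 2: 9.7.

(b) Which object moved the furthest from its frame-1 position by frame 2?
the cyan cross

(moved 5.4; next 4.7)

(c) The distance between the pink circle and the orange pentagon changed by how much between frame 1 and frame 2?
-7.3

Distance in frame 1: 20.1. Distance in frame 2: 12.8.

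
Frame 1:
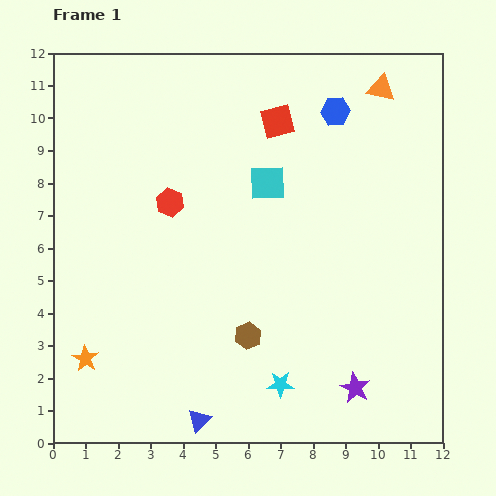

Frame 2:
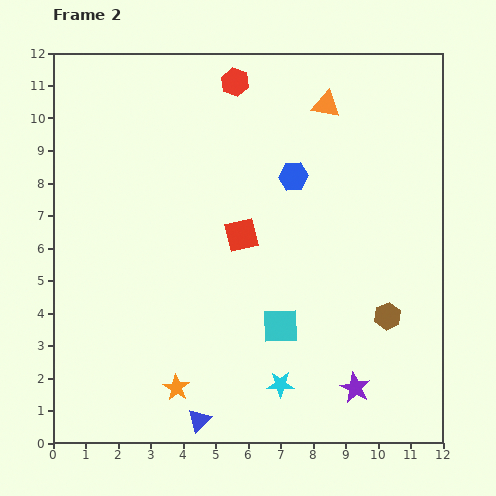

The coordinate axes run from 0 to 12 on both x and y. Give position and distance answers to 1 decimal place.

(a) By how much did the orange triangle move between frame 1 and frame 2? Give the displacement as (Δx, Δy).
(-1.7, -0.5)

The orange triangle was at (10.1, 10.9) in frame 1 and (8.4, 10.4) in frame 2.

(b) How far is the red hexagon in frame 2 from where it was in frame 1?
4.2

The red hexagon moved from (3.6, 7.4) to (5.6, 11.1), a distance of √(2.0² + 3.7²) ≈ 4.2.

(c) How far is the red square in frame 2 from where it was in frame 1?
3.7

The red square moved from (6.9, 9.9) to (5.8, 6.4), a distance of √(1.1² + 3.5²) ≈ 3.7.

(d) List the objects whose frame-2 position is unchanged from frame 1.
the cyan star, the purple star, the blue triangle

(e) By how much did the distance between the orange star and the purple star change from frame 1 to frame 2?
-2.8

Distance in frame 1: 8.3. Distance in frame 2: 5.5.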